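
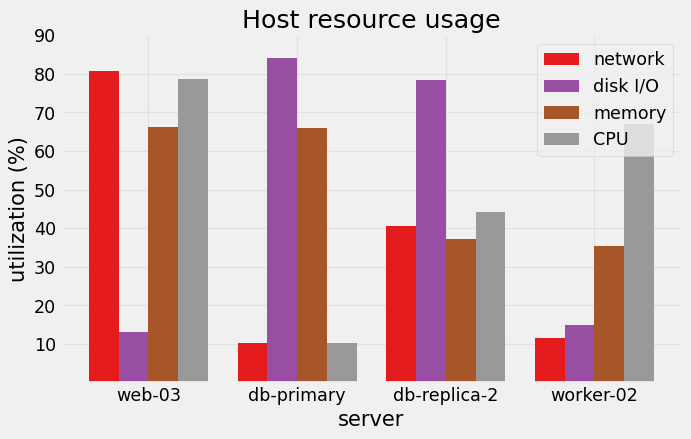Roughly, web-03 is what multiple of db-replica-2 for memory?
web-03 ≈ 70, db-replica-2 ≈ 40; 70/40 ≈ 1.75.

≈ 1.75×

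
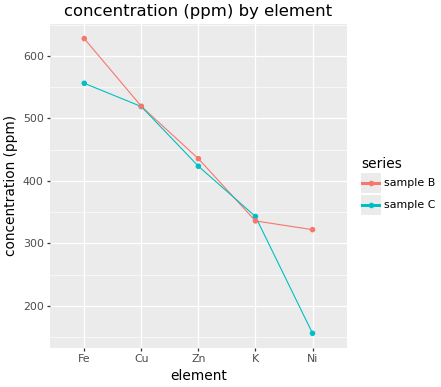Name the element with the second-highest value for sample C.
Top 3 for sample C: Fe ≈ 550, Cu ≈ 500, Zn ≈ 400.

Cu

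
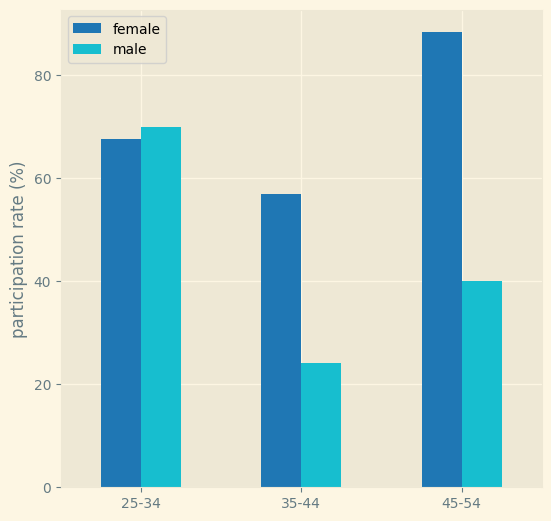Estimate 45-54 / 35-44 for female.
45-54 ≈ 90, 35-44 ≈ 60; 90/60 ≈ 1.5.

≈ 1.5×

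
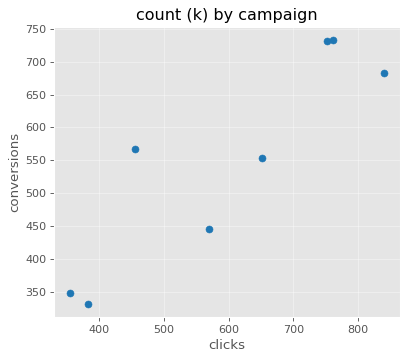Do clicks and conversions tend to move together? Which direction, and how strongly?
Points are positively correlated; strong (|r| ≈ 0.9).

positive, strong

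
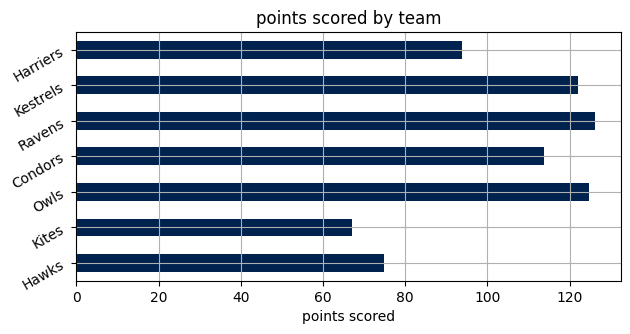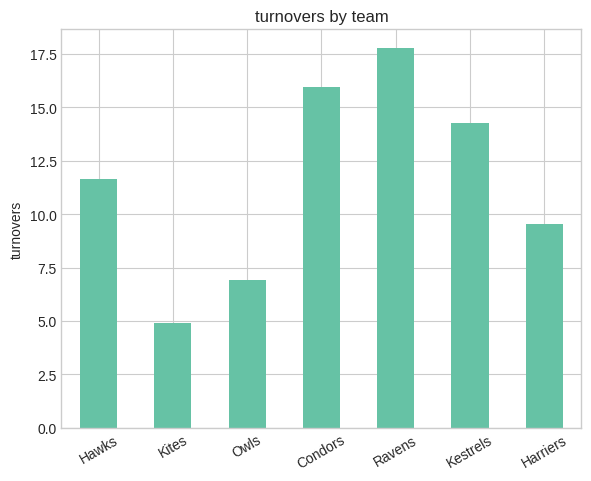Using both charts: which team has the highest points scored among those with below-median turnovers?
Owls

Chart 2 median turnovers ≈ 12; below-median teams: Kites, Owls, Harriers. Among those, Owls has the highest points scored (≈ 120).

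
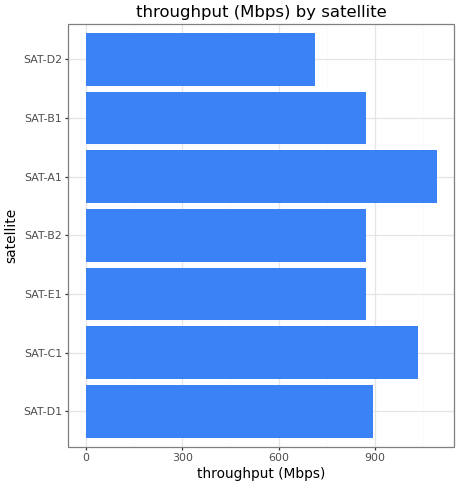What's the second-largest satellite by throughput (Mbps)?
Top 3: SAT-A1 ≈ 1100, SAT-C1 ≈ 1000, SAT-D1 ≈ 900.

SAT-C1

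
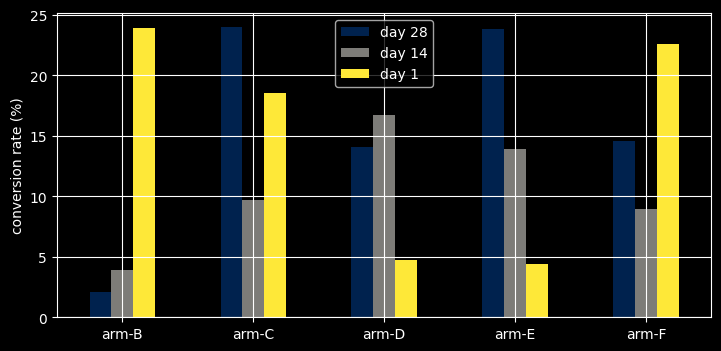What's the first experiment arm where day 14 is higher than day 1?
arm-D

arm-C: day 14 ≈ 10 vs day 1 ≈ 18 (not yet); arm-D: day 14 ≈ 16 vs day 1 ≈ 4 (first crossover).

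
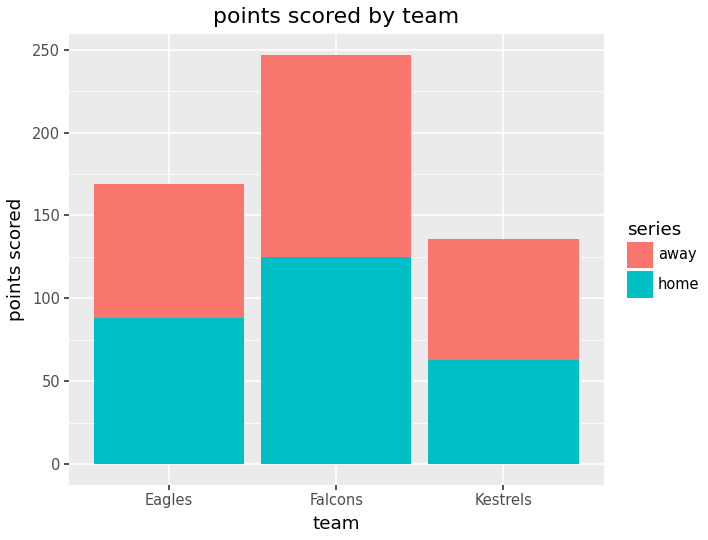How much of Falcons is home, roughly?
≈ 125

home top ≈ 125, bottom ≈ 0; segment ≈ 125.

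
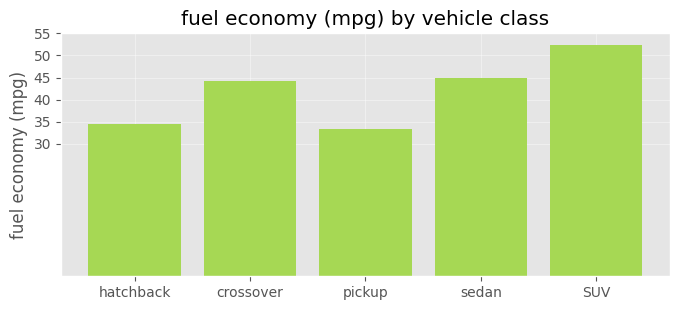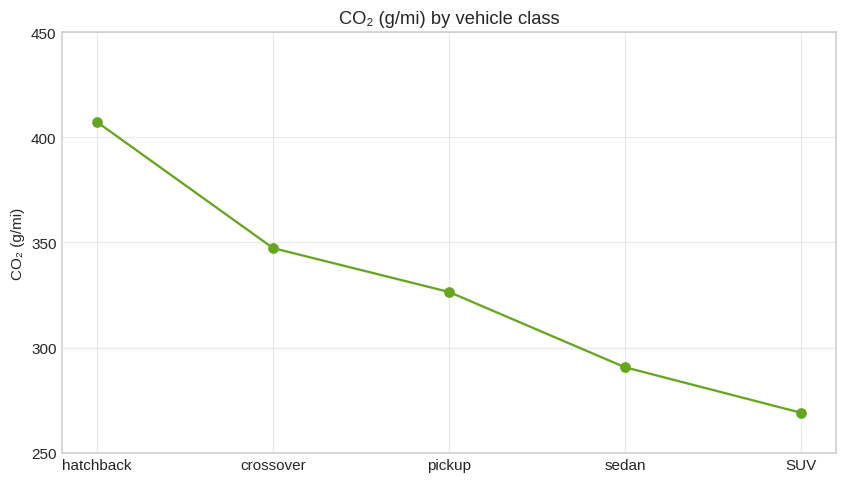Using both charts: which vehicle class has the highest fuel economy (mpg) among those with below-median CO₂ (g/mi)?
SUV

Chart 2 median CO₂ (g/mi) ≈ 350; below-median vehicle classes: sedan, SUV. Among those, SUV has the highest fuel economy (mpg) (≈ 50).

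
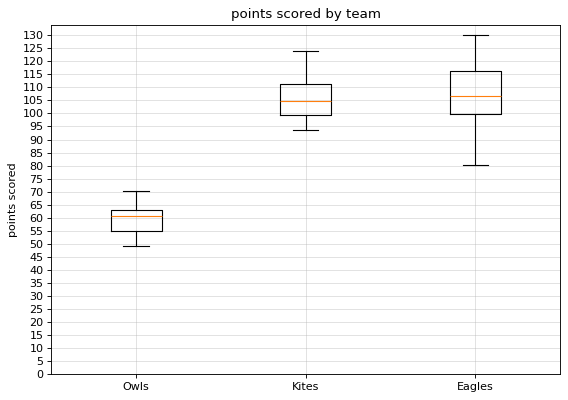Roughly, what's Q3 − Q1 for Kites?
≈ 10

Q3 ≈ 110, Q1 ≈ 100; IQR ≈ 10.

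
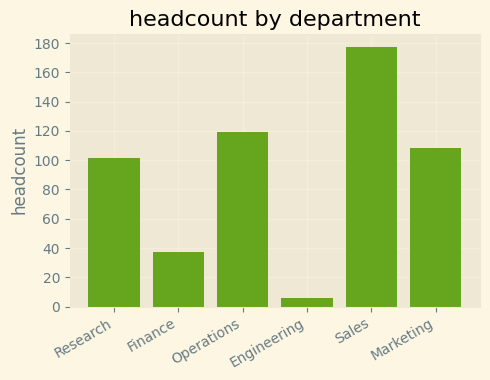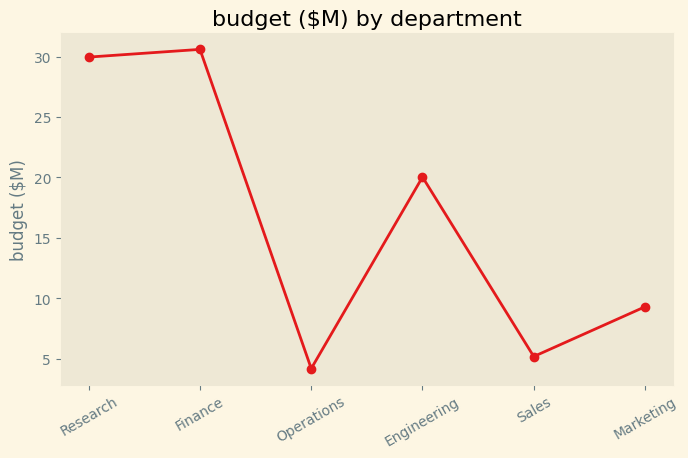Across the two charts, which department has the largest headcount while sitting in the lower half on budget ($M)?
Chart 2 median budget ($M) ≈ 15; below-median departments: Operations, Sales, Marketing. Among those, Sales has the highest headcount (≈ 180).

Sales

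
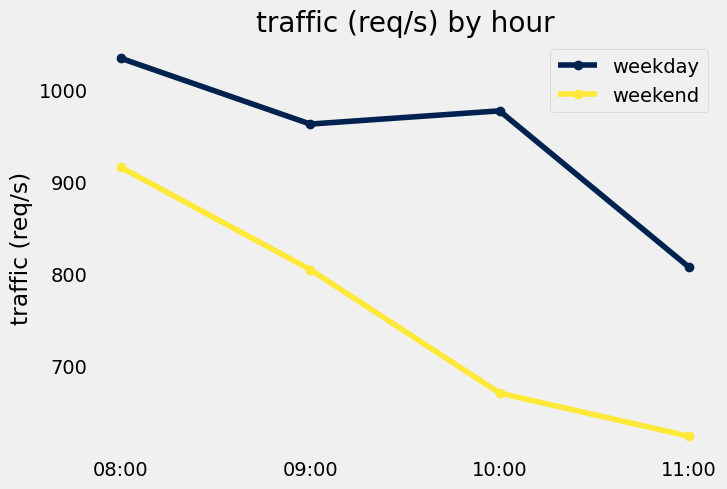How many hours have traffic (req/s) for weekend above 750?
Above 750: 08:00, 09:00.

2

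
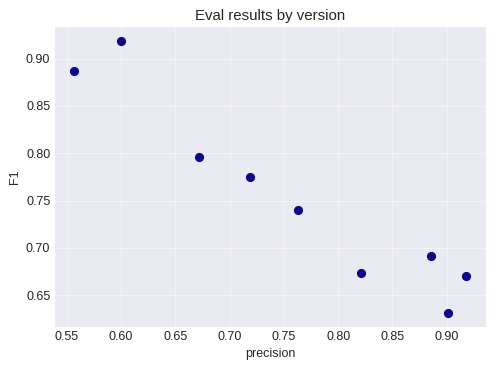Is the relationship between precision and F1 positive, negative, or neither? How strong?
Points are negatively correlated; strong (|r| ≈ 1.0).

negative, strong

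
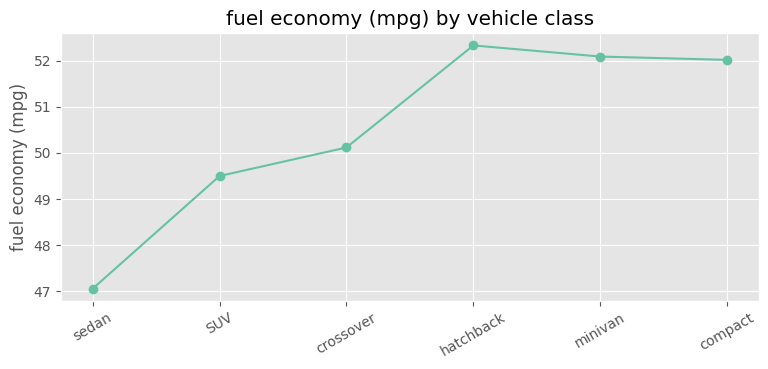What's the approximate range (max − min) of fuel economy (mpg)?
Max hatchback ≈ 52.5, min sedan ≈ 47.0; range ≈ 5.5.

≈ 5.5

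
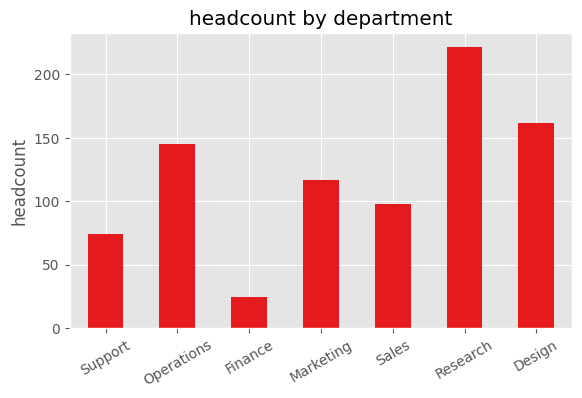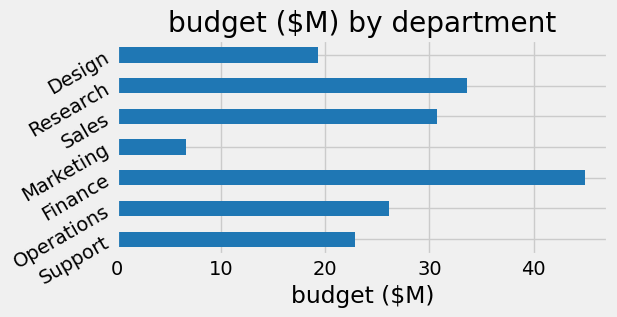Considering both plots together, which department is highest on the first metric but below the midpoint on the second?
Chart 2 median budget ($M) ≈ 25; below-median departments: Support, Marketing, Design. Among those, Design has the highest headcount (≈ 150).

Design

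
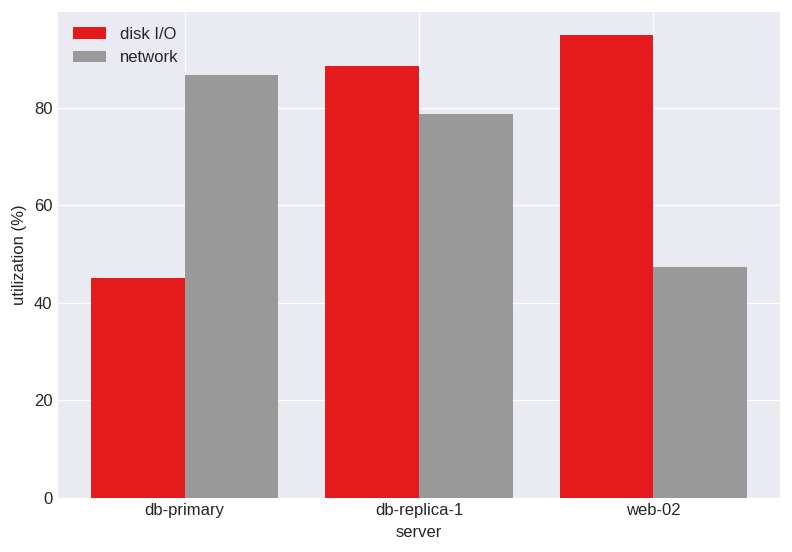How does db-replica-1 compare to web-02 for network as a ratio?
db-replica-1 ≈ 80, web-02 ≈ 50; 80/50 ≈ 1.6.

≈ 1.6×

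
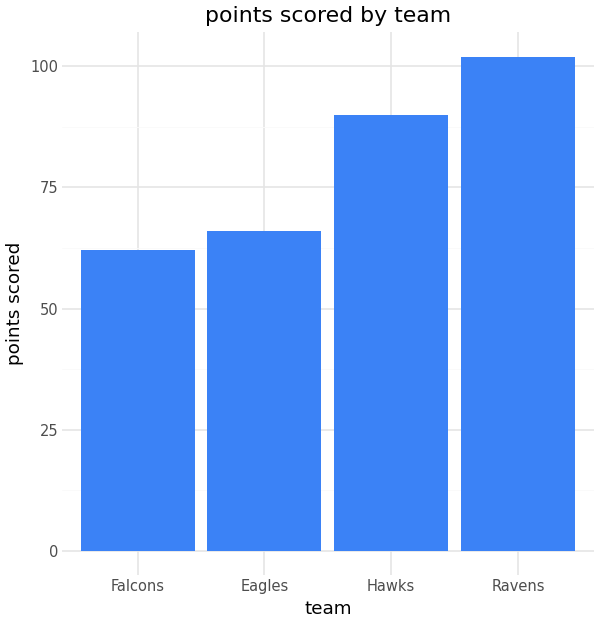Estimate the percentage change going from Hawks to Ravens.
Hawks ≈ 90, Ravens ≈ 100; (100 − 90) / 90 ≈ +11.1%.

≈ +11.1%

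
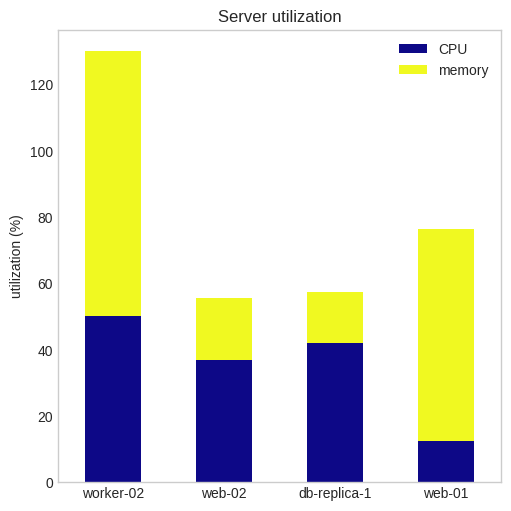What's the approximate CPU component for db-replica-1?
≈ 40

CPU top ≈ 40, bottom ≈ 0; segment ≈ 40.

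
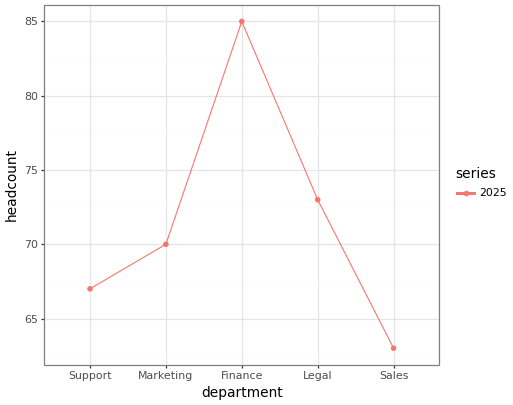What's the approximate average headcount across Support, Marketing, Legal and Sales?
≈ 68

(68 + 70 + 72 + 64) / 4 ≈ 68.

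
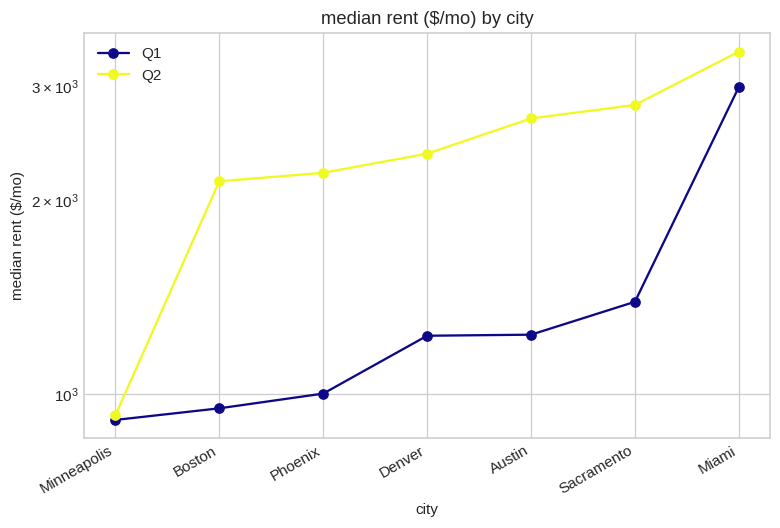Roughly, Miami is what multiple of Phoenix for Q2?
Miami ≈ 3500, Phoenix ≈ 2000; 3500/2000 ≈ 1.75.

≈ 1.75×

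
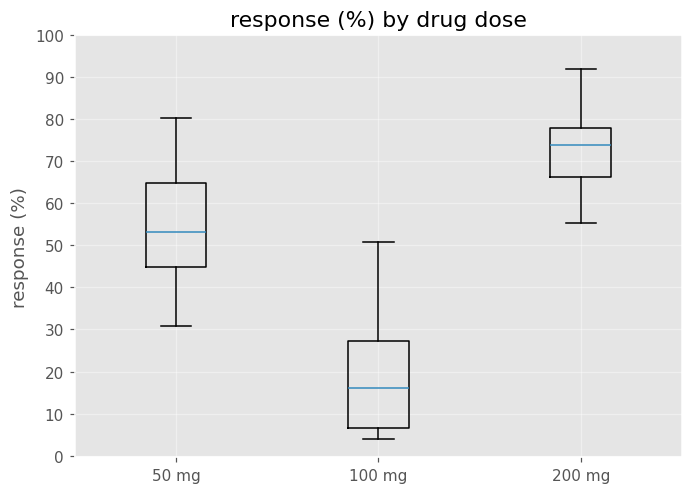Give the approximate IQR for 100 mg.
≈ 20

Q3 ≈ 30, Q1 ≈ 10; IQR ≈ 20.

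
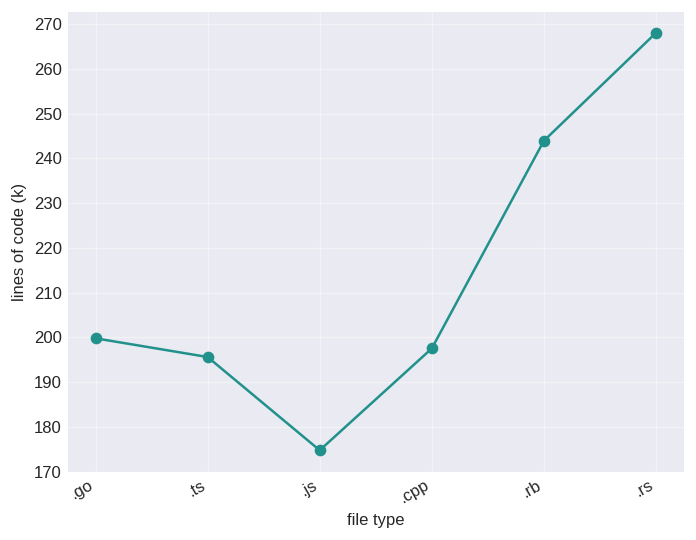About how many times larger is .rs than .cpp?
≈ 1.35×

.rs ≈ 270, .cpp ≈ 200; 270/200 ≈ 1.35.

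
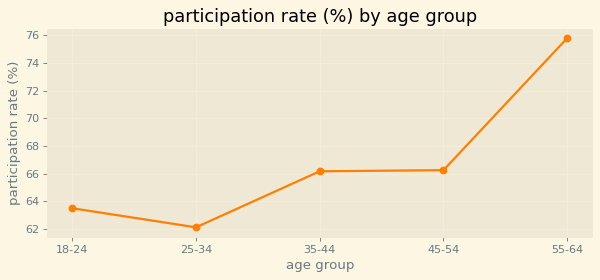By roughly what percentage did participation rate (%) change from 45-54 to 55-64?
≈ +15.2%

45-54 ≈ 66, 55-64 ≈ 76; (76 − 66) / 66 ≈ +15.2%.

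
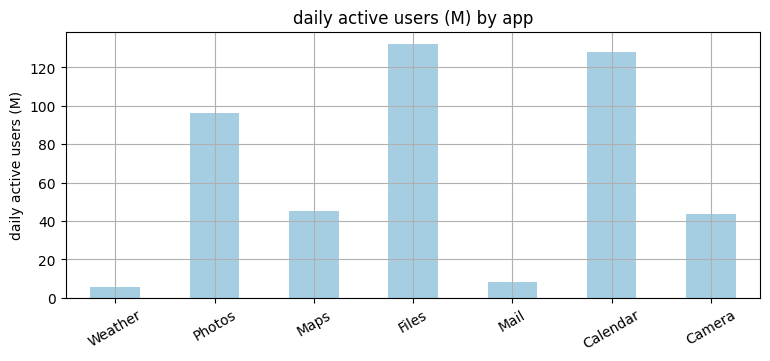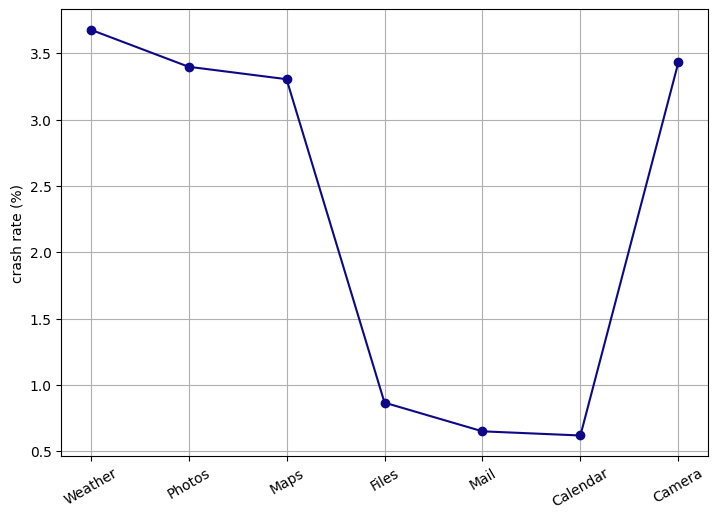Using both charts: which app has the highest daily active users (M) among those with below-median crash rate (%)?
Files

Chart 2 median crash rate (%) ≈ 3.5; below-median apps: Files, Mail, Calendar. Among those, Files has the highest daily active users (M) (≈ 140).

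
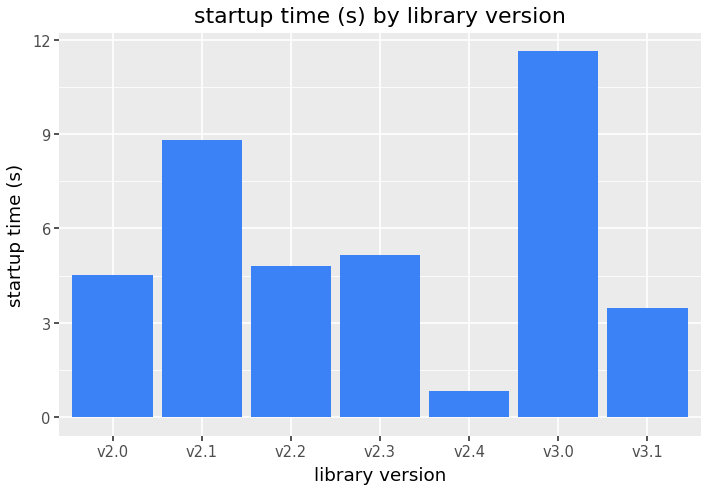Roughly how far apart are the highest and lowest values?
≈ 11

Max v3.0 ≈ 12, min v2.4 ≈ 1; range ≈ 11.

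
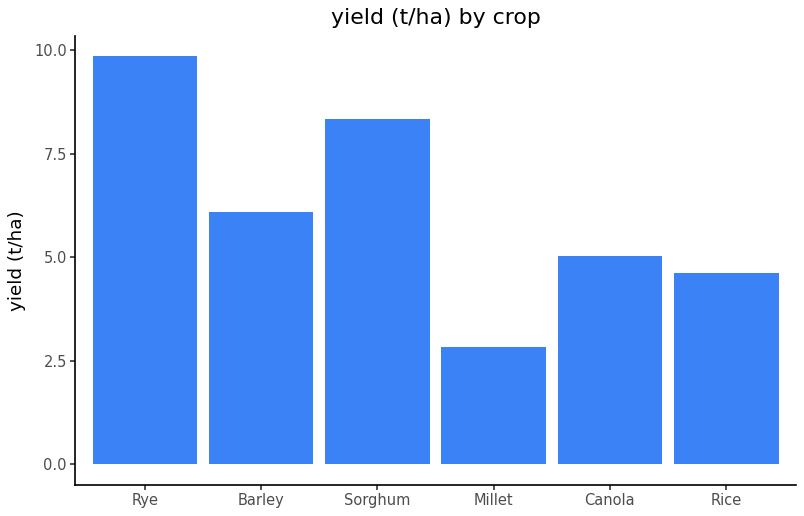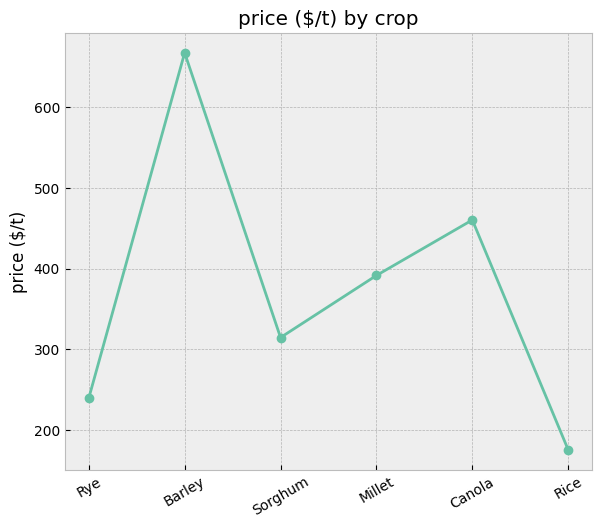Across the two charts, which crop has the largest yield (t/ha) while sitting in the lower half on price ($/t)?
Chart 2 median price ($/t) ≈ 400; below-median crops: Rye, Sorghum, Rice. Among those, Rye has the highest yield (t/ha) (≈ 10).

Rye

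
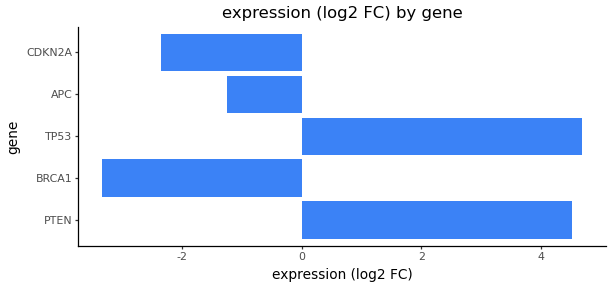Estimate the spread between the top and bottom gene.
≈ 8

Max TP53 ≈ 5, min BRCA1 ≈ -3; range ≈ 8.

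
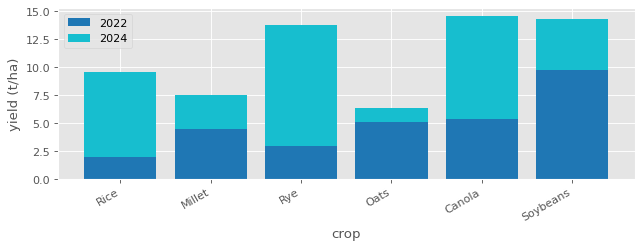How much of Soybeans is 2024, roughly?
2024 top ≈ 14, bottom ≈ 10; segment ≈ 4.

≈ 4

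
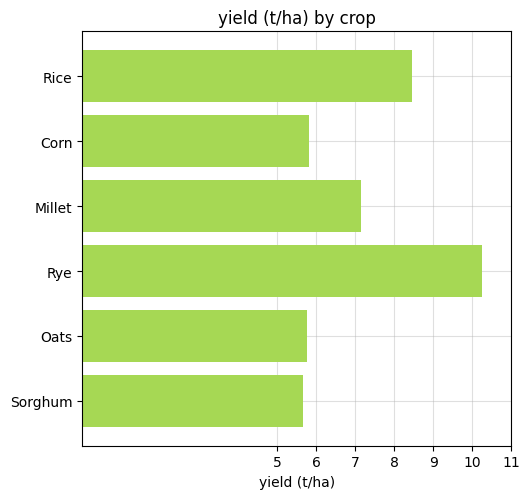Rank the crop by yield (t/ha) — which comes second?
Top 3: Rye ≈ 10, Rice ≈ 8, Millet ≈ 7.

Rice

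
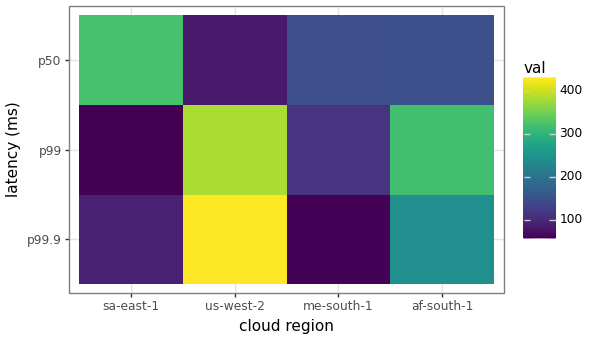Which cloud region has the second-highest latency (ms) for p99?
Top 3 for p99: us-west-2 ≈ 400, af-south-1 ≈ 300, me-south-1 ≈ 100.

af-south-1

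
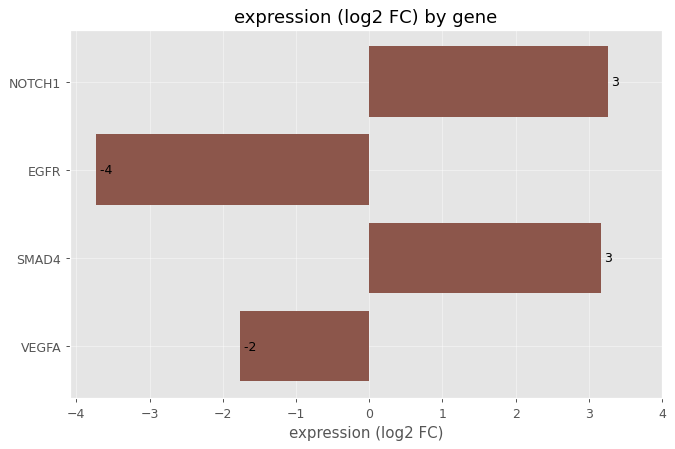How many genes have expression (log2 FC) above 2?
2

Above 2: NOTCH1, SMAD4.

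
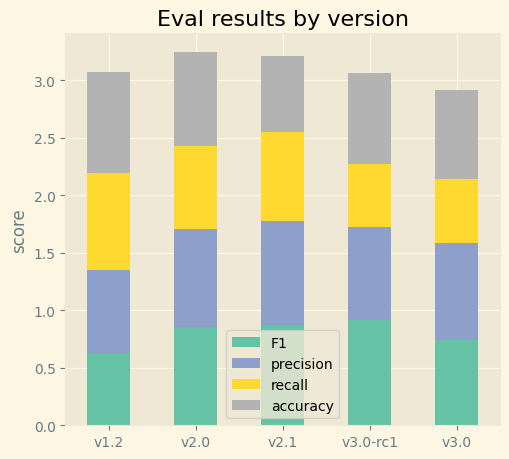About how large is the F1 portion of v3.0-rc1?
≈ 1.0

F1 top ≈ 1.0, bottom ≈ 0.0; segment ≈ 1.0.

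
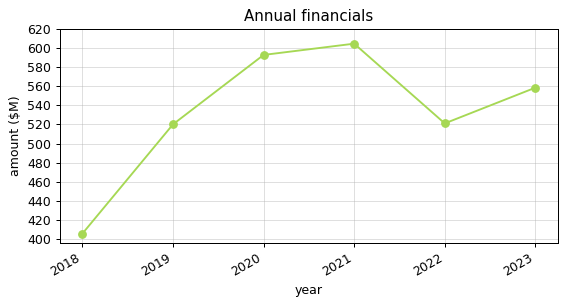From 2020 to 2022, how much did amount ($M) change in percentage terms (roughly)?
2020 ≈ 600, 2022 ≈ 520; (520 − 600) / 600 ≈ -13.3%.

≈ -13.3%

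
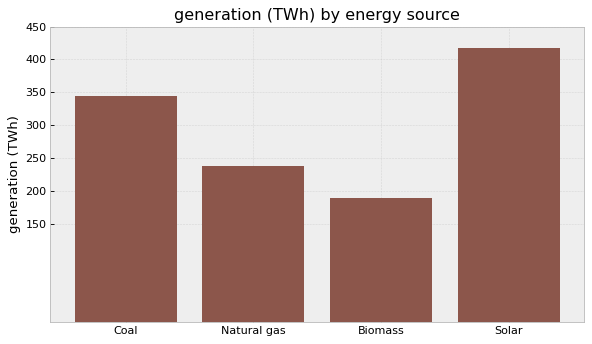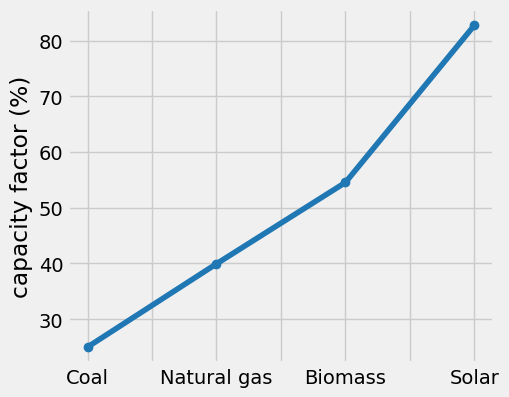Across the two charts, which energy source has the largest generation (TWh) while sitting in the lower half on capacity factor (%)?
Coal

Chart 2 median capacity factor (%) ≈ 50; below-median energy sources: Coal, Natural gas. Among those, Coal has the highest generation (TWh) (≈ 350).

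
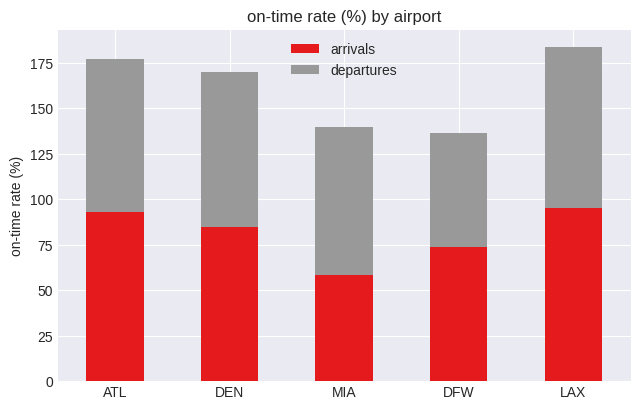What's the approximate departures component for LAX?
departures top ≈ 180, bottom ≈ 100; segment ≈ 80.

≈ 80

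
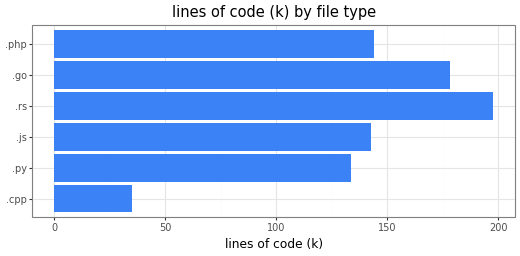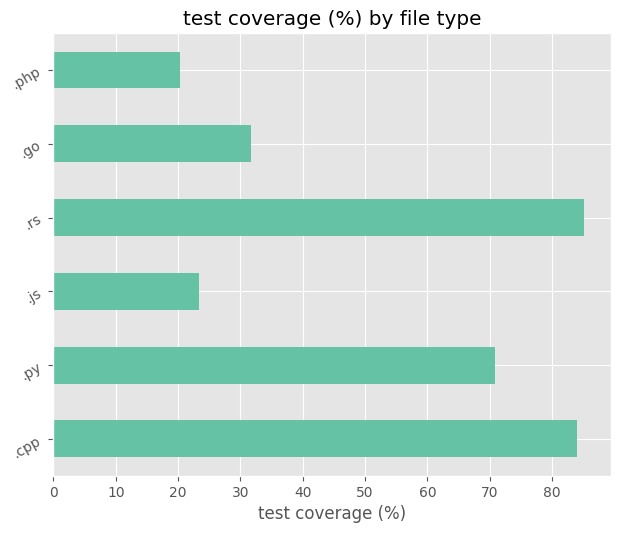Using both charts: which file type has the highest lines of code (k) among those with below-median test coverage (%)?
.go

Chart 2 median test coverage (%) ≈ 50; below-median file types: .js, .go, .php. Among those, .go has the highest lines of code (k) (≈ 180).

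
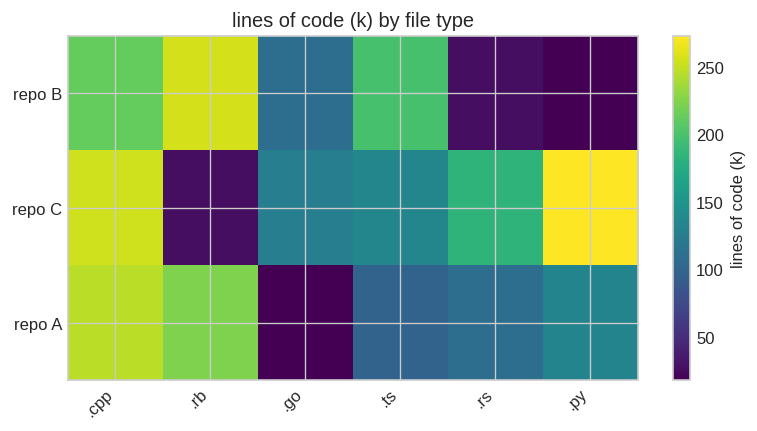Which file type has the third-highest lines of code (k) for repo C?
Top 4 for repo C: .py ≈ 275, .cpp ≈ 250, .rs ≈ 175, .ts ≈ 125.

.rs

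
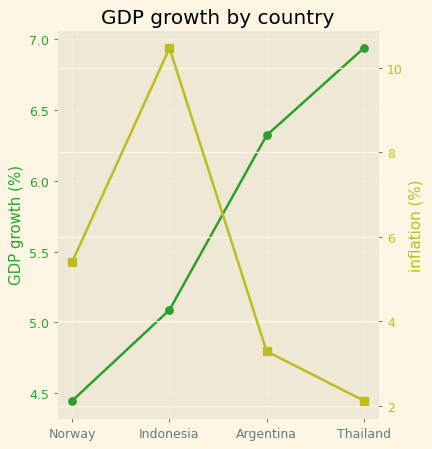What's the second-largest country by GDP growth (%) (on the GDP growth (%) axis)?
Argentina

Top 3 (on the GDP growth (%) axis): Thailand ≈ 7.0, Argentina ≈ 6.5, Indonesia ≈ 5.0.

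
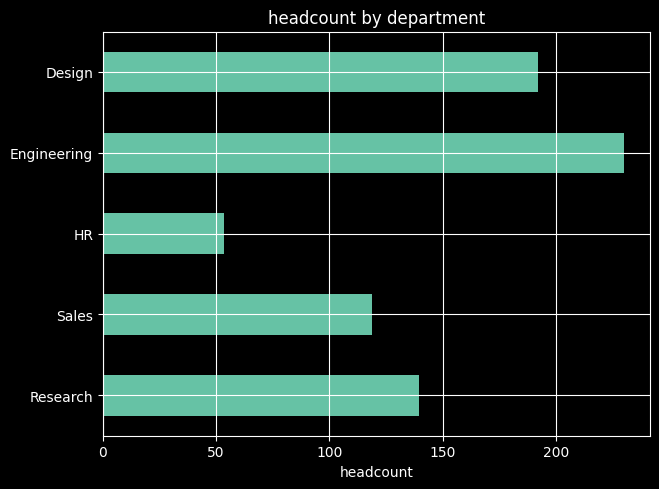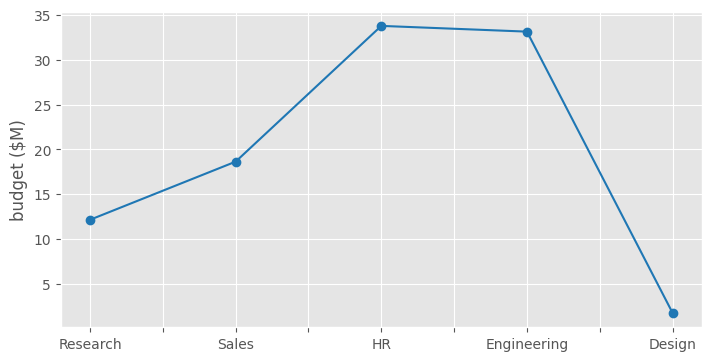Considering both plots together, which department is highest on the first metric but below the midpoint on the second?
Design

Chart 2 median budget ($M) ≈ 20; below-median departments: Research, Design. Among those, Design has the highest headcount (≈ 200).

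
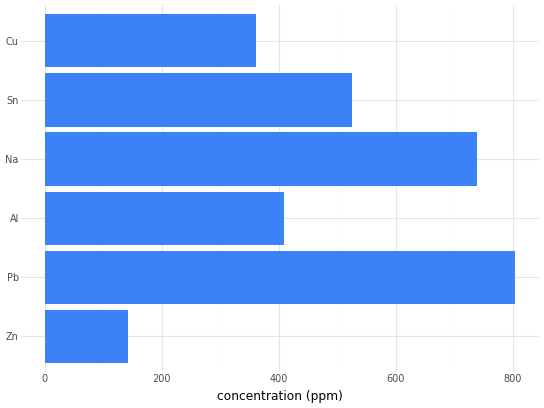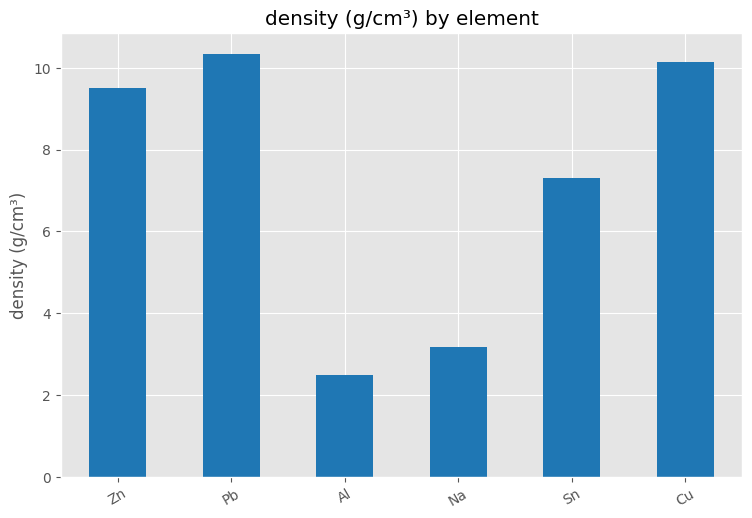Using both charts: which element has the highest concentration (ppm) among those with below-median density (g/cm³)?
Chart 2 median density (g/cm³) ≈ 8; below-median elements: Al, Na, Sn. Among those, Na has the highest concentration (ppm) (≈ 700).

Na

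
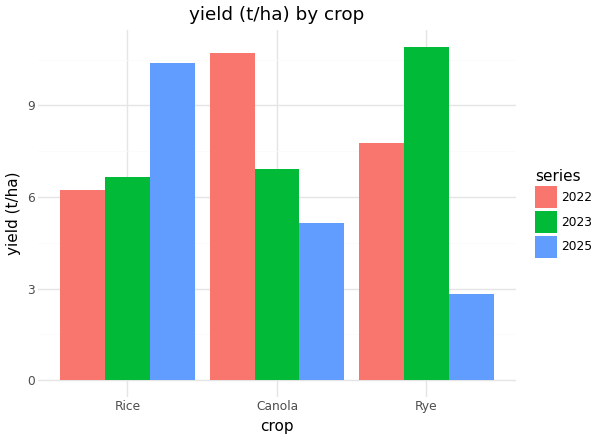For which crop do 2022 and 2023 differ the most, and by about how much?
Canola, ≈ 4 t/ha

Canola: 2022 ≈ 11, 2023 ≈ 7 → gap ≈ 4. Next-largest (Rye) is only ≈ 3.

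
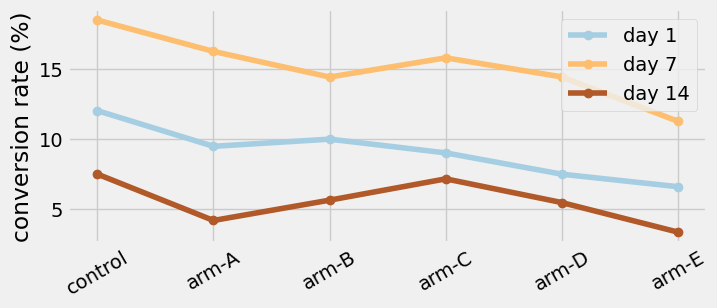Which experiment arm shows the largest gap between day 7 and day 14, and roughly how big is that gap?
arm-A, ≈ 12 %

arm-A: day 7 ≈ 16, day 14 ≈ 4 → gap ≈ 12. Next-largest (control) is only ≈ 10.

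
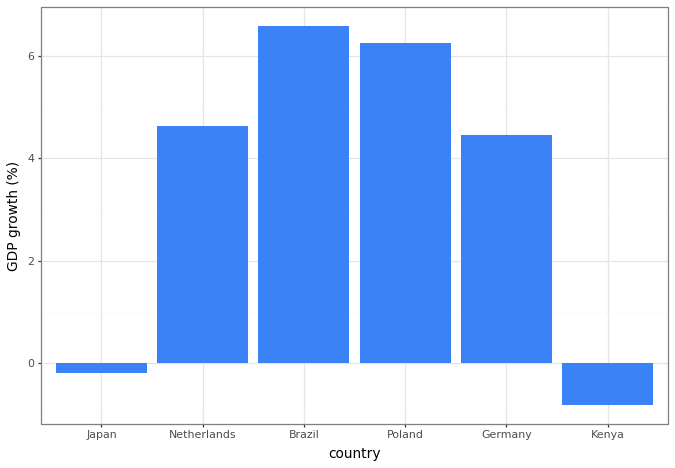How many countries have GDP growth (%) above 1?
4

Above 1: Netherlands, Brazil, Poland, Germany.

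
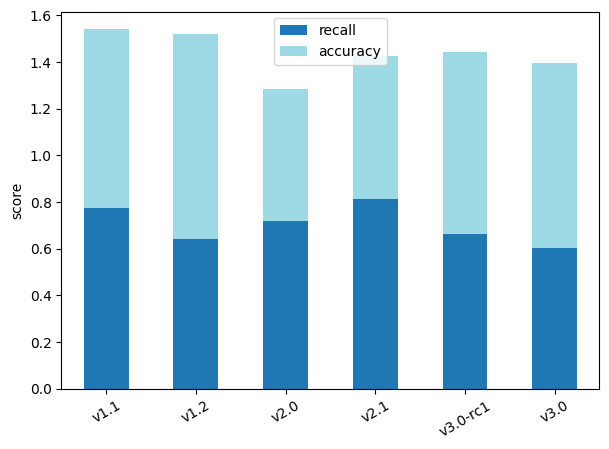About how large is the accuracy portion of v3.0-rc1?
accuracy top ≈ 1.4, bottom ≈ 0.6; segment ≈ 0.8.

≈ 0.8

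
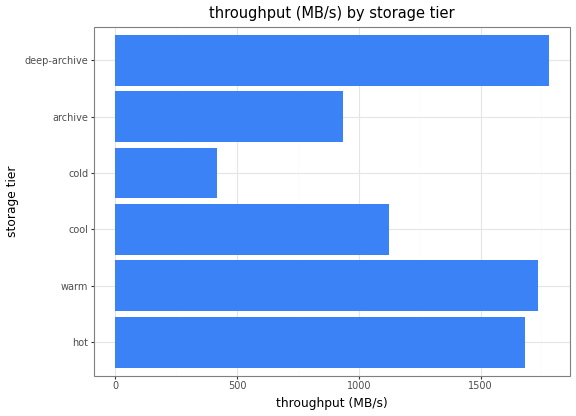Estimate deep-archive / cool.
deep-archive ≈ 1800, cool ≈ 1200; 1800/1200 ≈ 1.5.

≈ 1.5×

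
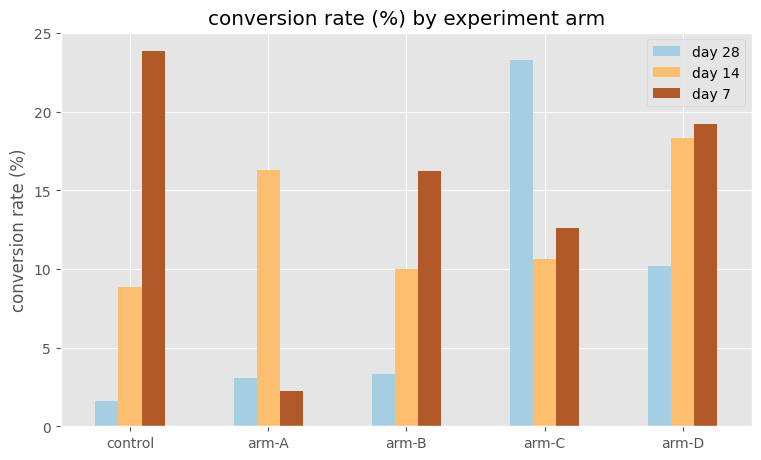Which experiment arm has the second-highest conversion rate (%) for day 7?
arm-D

Top 3 for day 7: control ≈ 24, arm-D ≈ 20, arm-B ≈ 16.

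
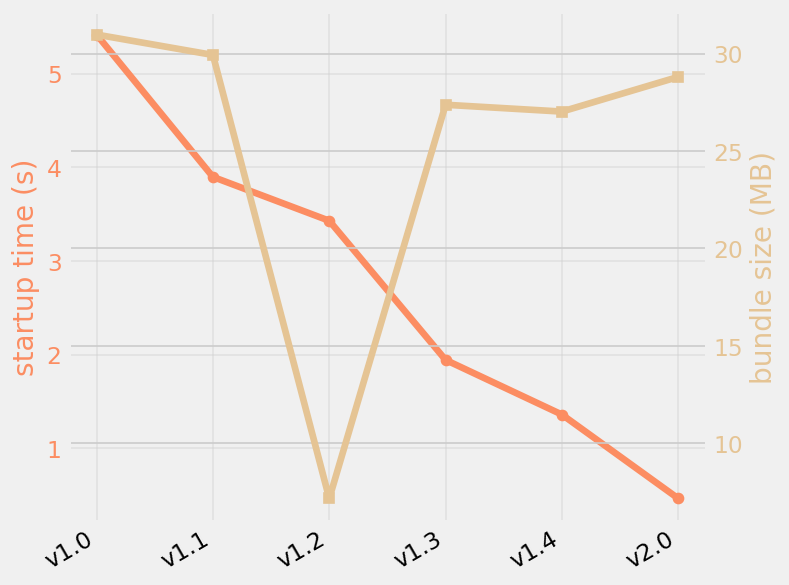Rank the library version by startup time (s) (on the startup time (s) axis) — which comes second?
v1.1

Top 3 (on the startup time (s) axis): v1.0 ≈ 5.5, v1.1 ≈ 4.0, v1.2 ≈ 3.5.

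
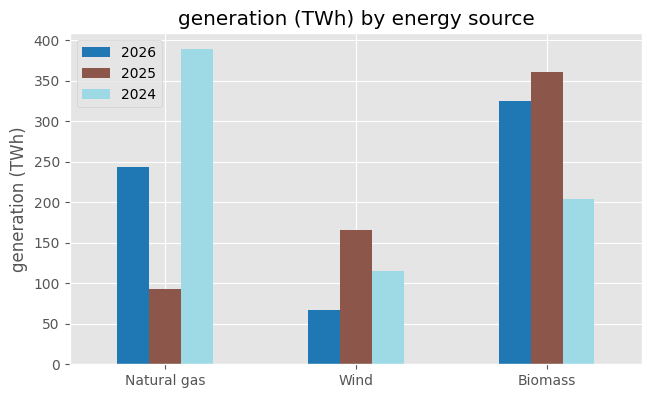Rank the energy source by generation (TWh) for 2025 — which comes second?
Wind

Top 3 for 2025: Biomass ≈ 350, Wind ≈ 150, Natural gas ≈ 100.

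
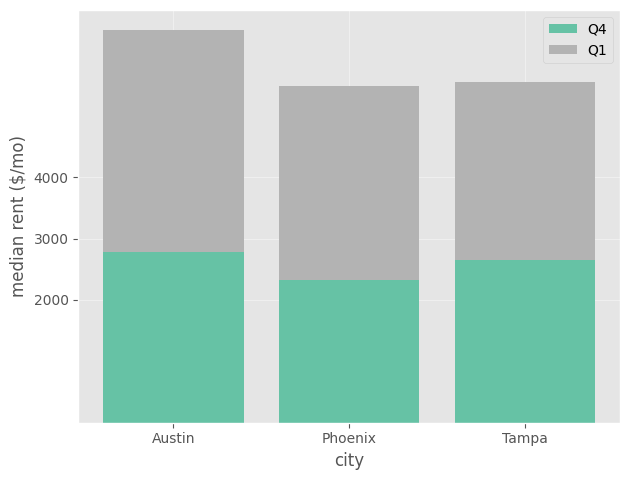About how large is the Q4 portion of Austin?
Q4 top ≈ 3000, bottom ≈ 0; segment ≈ 3000.

≈ 3000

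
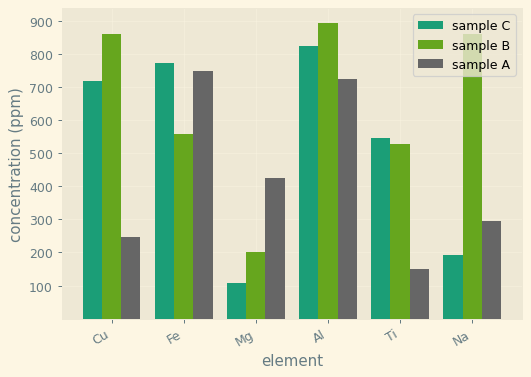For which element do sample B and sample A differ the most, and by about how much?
Cu: sample B ≈ 900, sample A ≈ 200 → gap ≈ 700. Next-largest (Na) is only ≈ 600.

Cu, ≈ 700 ppm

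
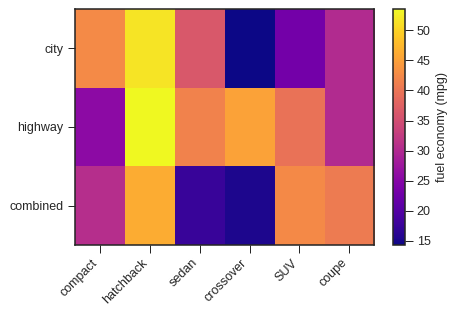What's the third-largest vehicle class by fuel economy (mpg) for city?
sedan

Top 4 for city: hatchback ≈ 50, compact ≈ 45, sedan ≈ 35, coupe ≈ 30.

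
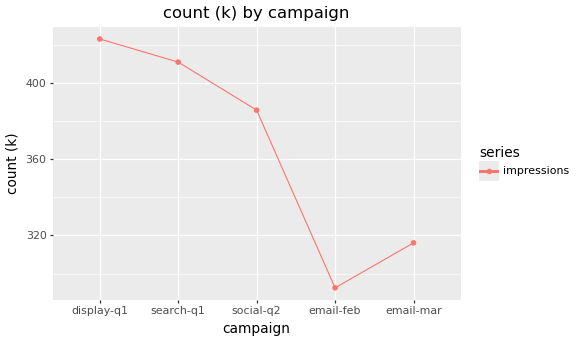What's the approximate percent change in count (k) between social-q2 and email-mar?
social-q2 ≈ 380, email-mar ≈ 320; (320 − 380) / 380 ≈ -15.8%.

≈ -15.8%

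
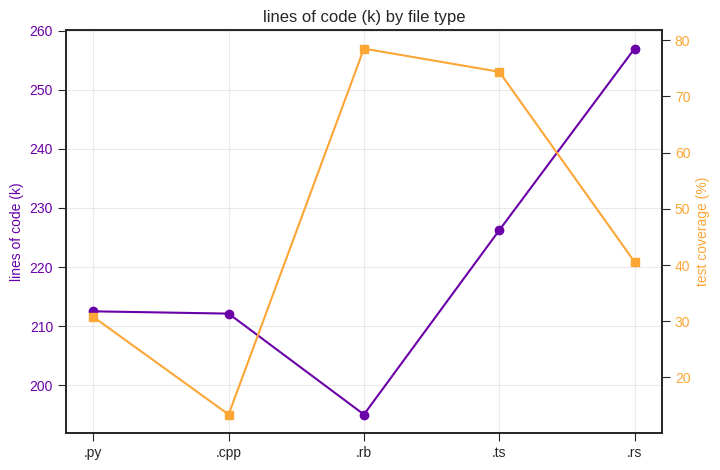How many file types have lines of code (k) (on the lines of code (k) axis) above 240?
Above 240: .rs.

1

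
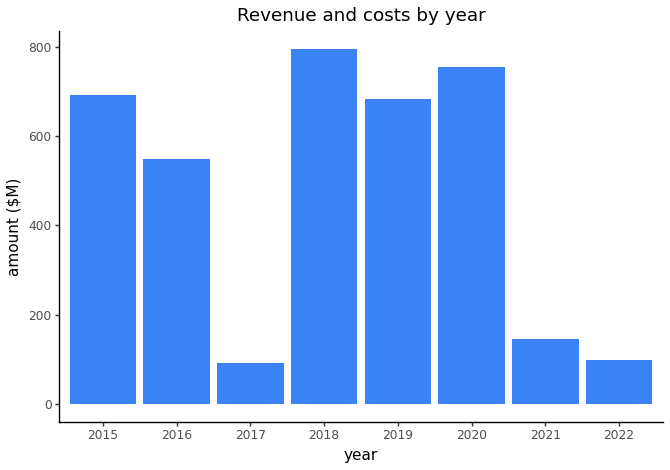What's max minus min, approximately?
Max 2018 ≈ 800, min 2017 ≈ 100; range ≈ 700.

≈ 700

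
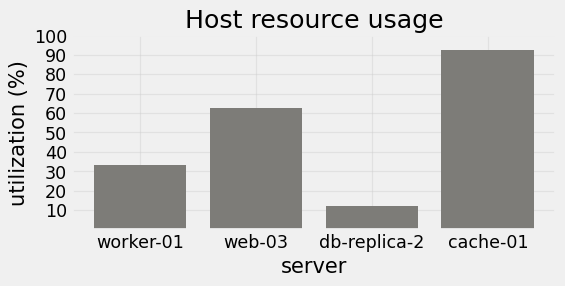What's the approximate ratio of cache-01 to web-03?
≈ 1.5×

cache-01 ≈ 90, web-03 ≈ 60; 90/60 ≈ 1.5.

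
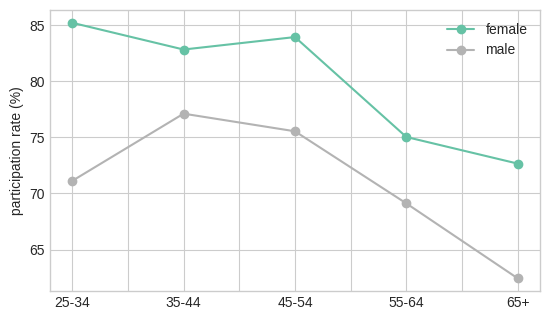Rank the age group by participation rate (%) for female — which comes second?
45-54

Top 3 for female: 25-34 ≈ 86, 45-54 ≈ 84, 35-44 ≈ 82.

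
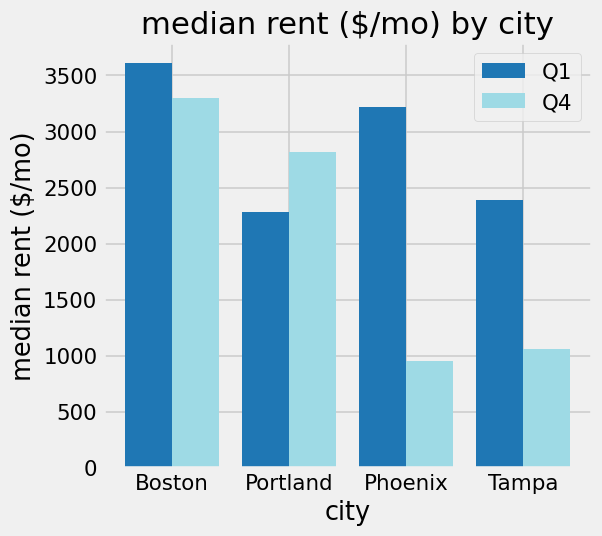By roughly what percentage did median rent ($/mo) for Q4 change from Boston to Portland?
≈ -14.3%

Boston ≈ 3500, Portland ≈ 3000; (3000 − 3500) / 3500 ≈ -14.3%.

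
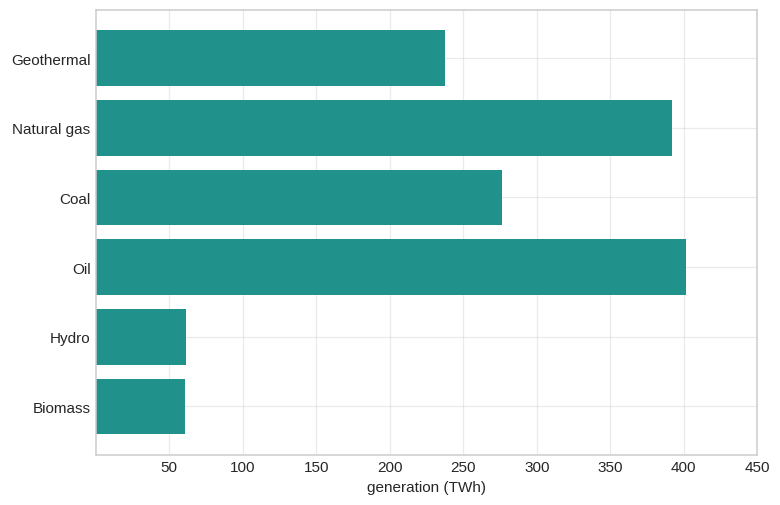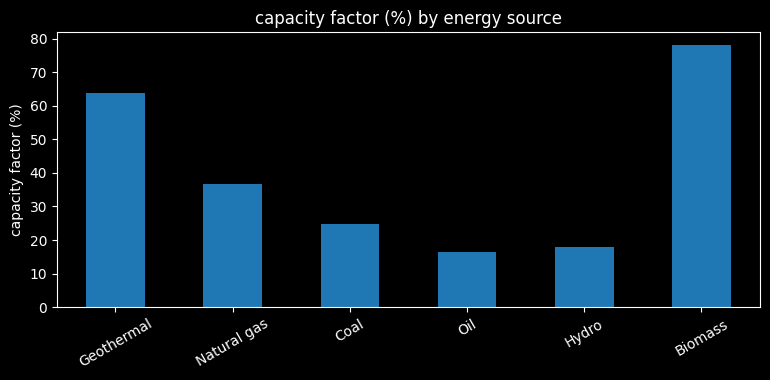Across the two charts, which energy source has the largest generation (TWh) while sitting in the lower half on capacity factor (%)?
Oil

Chart 2 median capacity factor (%) ≈ 30; below-median energy sources: Coal, Oil, Hydro. Among those, Oil has the highest generation (TWh) (≈ 400).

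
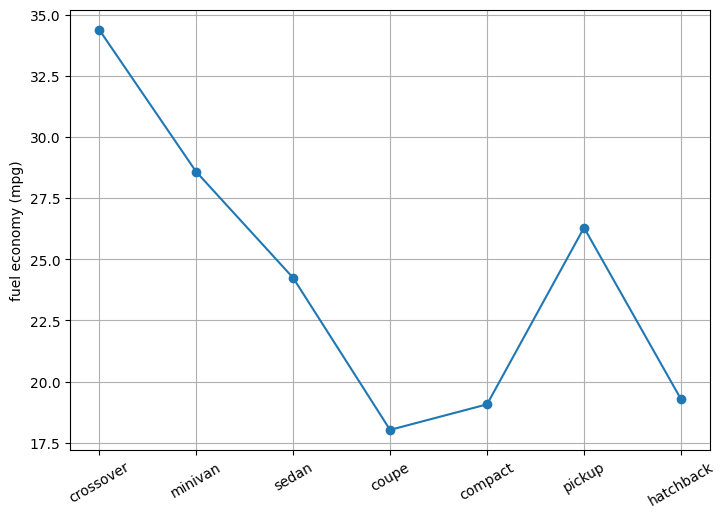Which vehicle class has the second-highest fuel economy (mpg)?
minivan

Top 3: crossover ≈ 34, minivan ≈ 28, pickup ≈ 26.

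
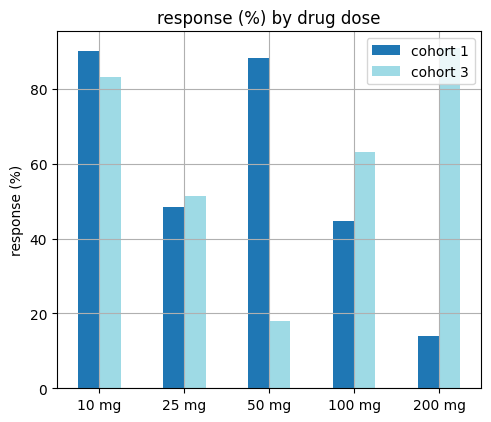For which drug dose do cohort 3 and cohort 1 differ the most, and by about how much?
200 mg: cohort 3 ≈ 90, cohort 1 ≈ 10 → gap ≈ 80. Next-largest (50 mg) is only ≈ 70.

200 mg, ≈ 80 %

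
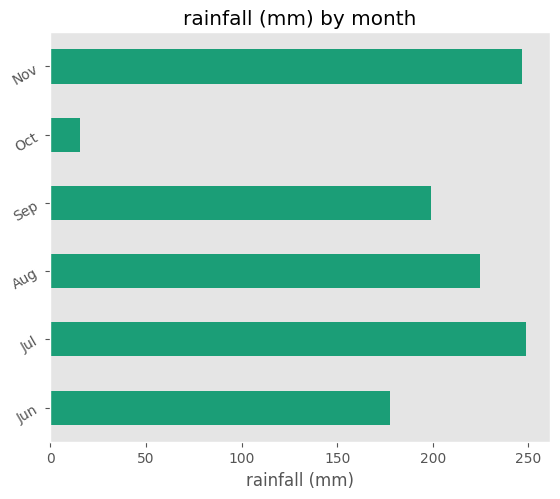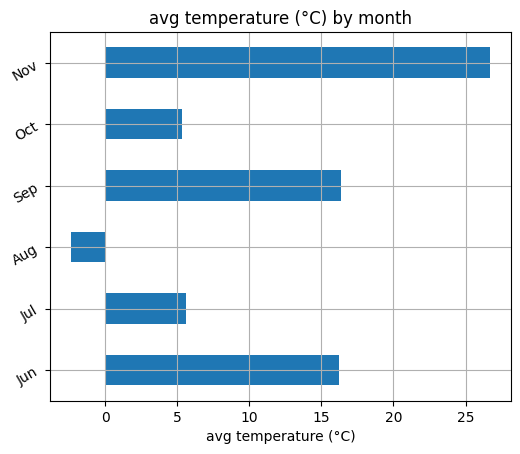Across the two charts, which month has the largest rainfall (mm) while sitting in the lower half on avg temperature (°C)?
Jul

Chart 2 median avg temperature (°C) ≈ 10; below-median months: Jul, Aug, Oct. Among those, Jul has the highest rainfall (mm) (≈ 250).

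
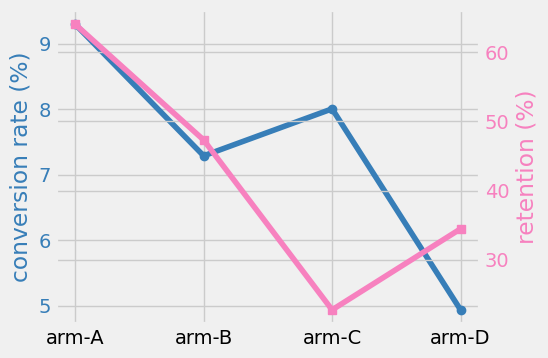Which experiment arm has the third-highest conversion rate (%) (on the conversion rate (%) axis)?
arm-B

Top 4 (on the conversion rate (%) axis): arm-A ≈ 9.5, arm-C ≈ 8.0, arm-B ≈ 7.5, arm-D ≈ 5.0.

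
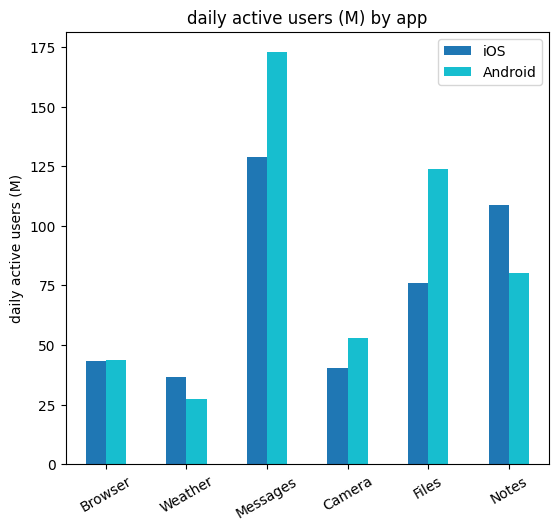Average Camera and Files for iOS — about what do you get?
≈ 60

(40 + 80) / 2 ≈ 60.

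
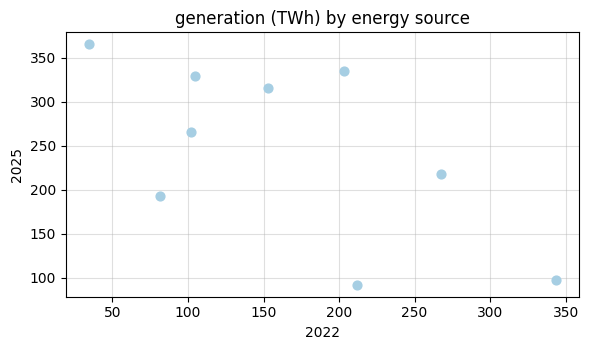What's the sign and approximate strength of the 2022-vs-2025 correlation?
negative, moderate

Points are negatively correlated; moderate (|r| ≈ 0.6).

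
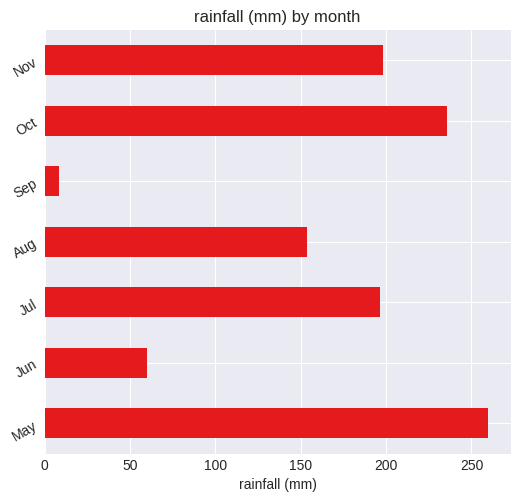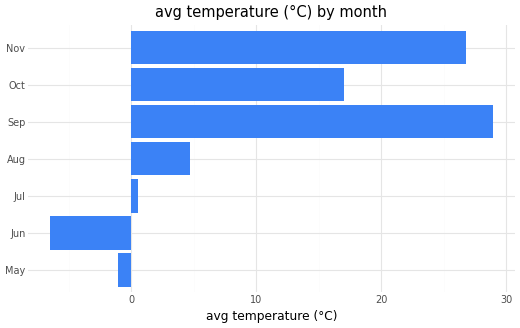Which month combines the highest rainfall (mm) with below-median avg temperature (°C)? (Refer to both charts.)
Chart 2 median avg temperature (°C) ≈ 5; below-median months: May, Jun, Jul. Among those, May has the highest rainfall (mm) (≈ 250).

May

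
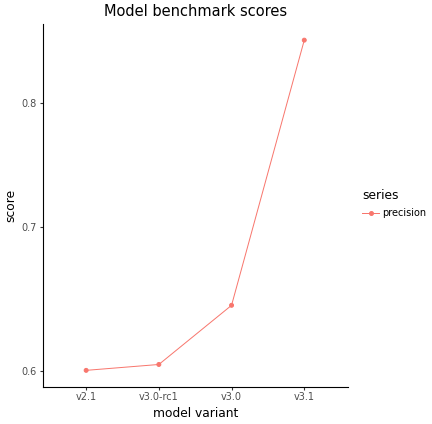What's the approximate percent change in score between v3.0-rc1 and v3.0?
≈ +8.3%

v3.0-rc1 ≈ 0.60, v3.0 ≈ 0.65; (0.65 − 0.60) / 0.60 ≈ +8.3%.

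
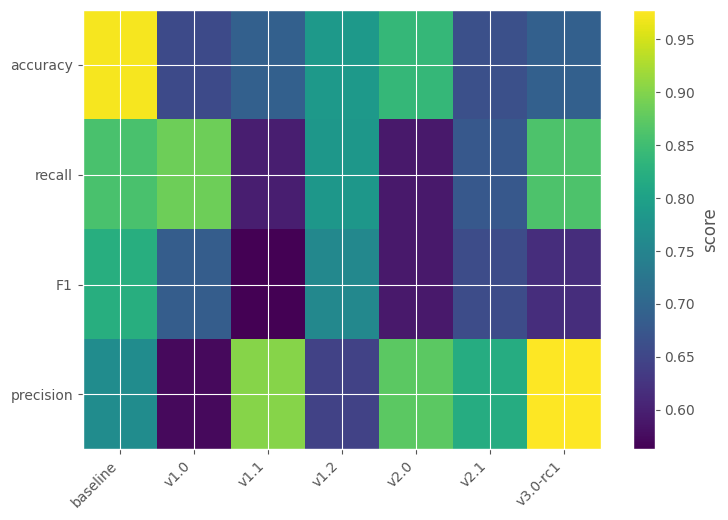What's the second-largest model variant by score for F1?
Top 3 for F1: baseline ≈ 0.80, v1.2 ≈ 0.75, v1.0 ≈ 0.70.

v1.2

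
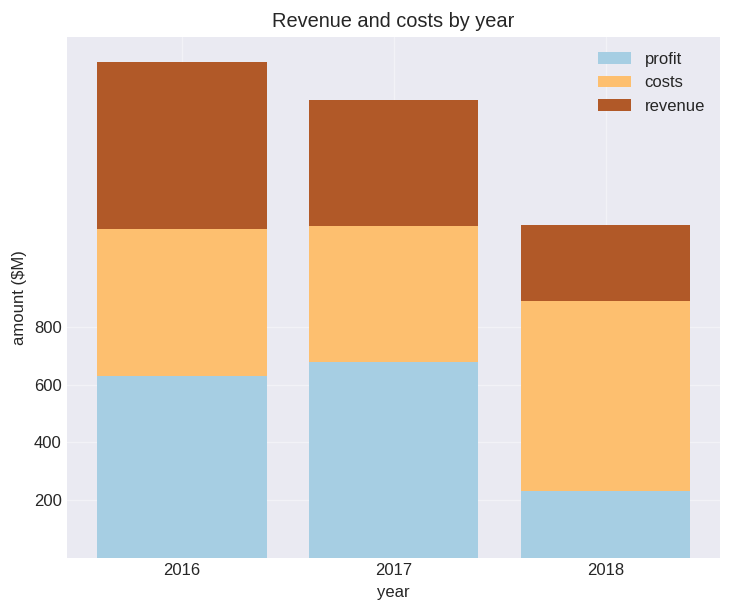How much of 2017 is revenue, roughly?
≈ 400

revenue top ≈ 1600, bottom ≈ 1200; segment ≈ 400.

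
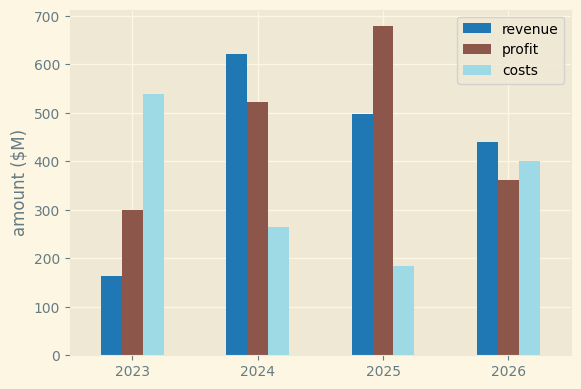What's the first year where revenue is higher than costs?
2023: revenue ≈ 200 vs costs ≈ 500 (not yet); 2024: revenue ≈ 600 vs costs ≈ 300 (first crossover).

2024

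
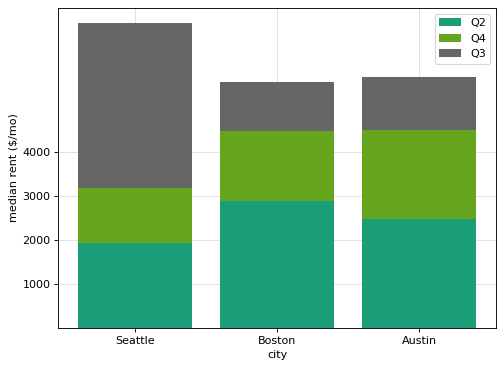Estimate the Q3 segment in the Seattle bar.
Q3 top ≈ 7000, bottom ≈ 3000; segment ≈ 4000.

≈ 4000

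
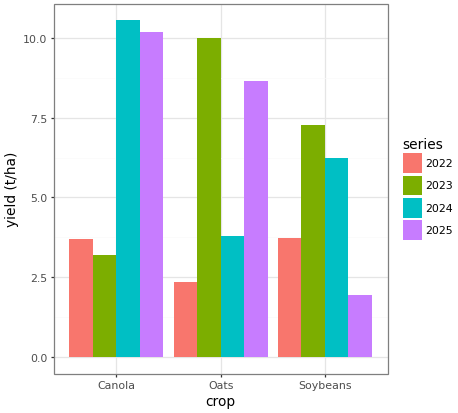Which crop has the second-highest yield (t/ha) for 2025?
Top 3 for 2025: Canola ≈ 10, Oats ≈ 9, Soybeans ≈ 2.

Oats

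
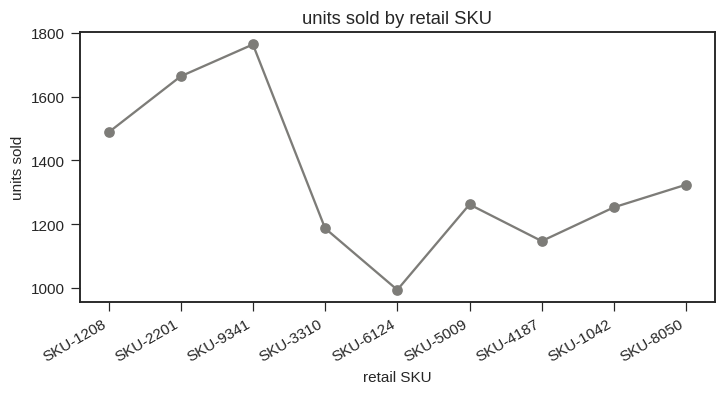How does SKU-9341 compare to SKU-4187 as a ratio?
≈ 1.64×

SKU-9341 ≈ 1800, SKU-4187 ≈ 1100; 1800/1100 ≈ 1.64.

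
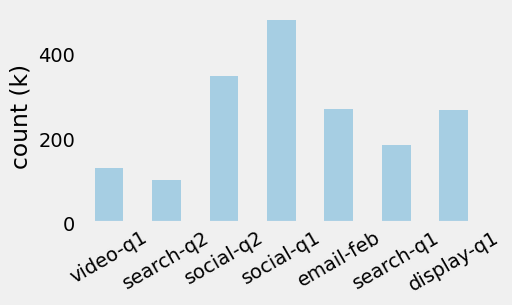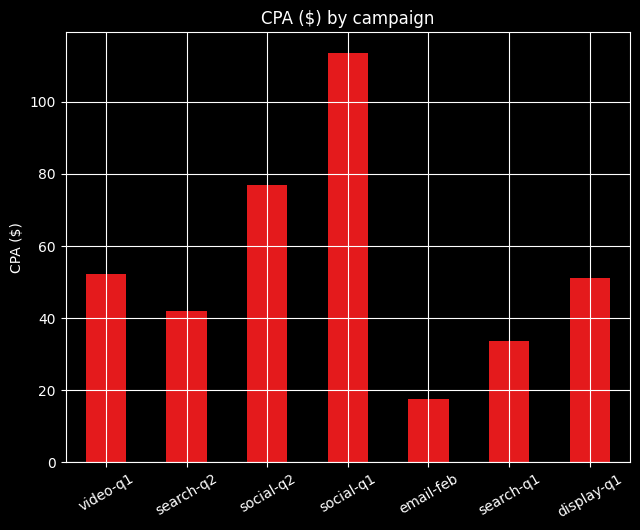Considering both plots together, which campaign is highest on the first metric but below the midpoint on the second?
email-feb

Chart 2 median CPA ($) ≈ 60; below-median campaigns: search-q2, email-feb, search-q1. Among those, email-feb has the highest count (k) (≈ 250).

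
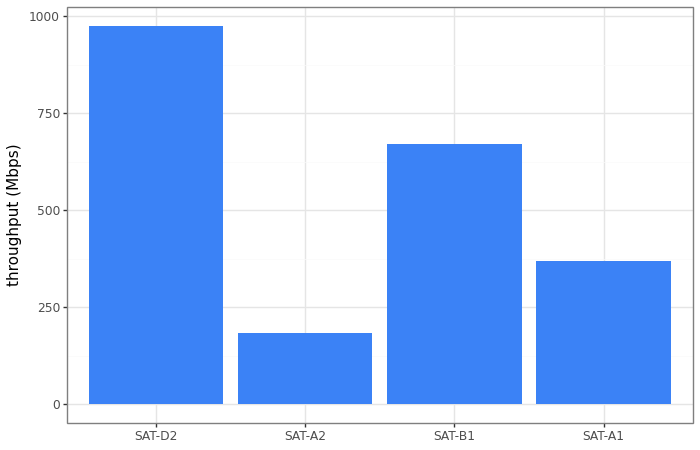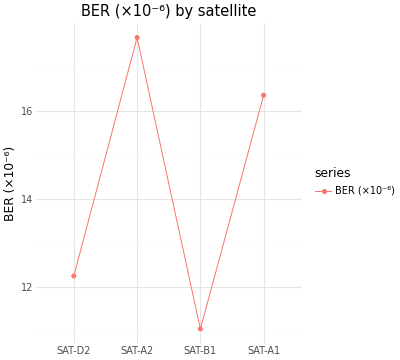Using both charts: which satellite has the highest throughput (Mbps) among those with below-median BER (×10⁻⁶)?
Chart 2 median BER (×10⁻⁶) ≈ 14; below-median satellites: SAT-D2, SAT-B1. Among those, SAT-D2 has the highest throughput (Mbps) (≈ 1000).

SAT-D2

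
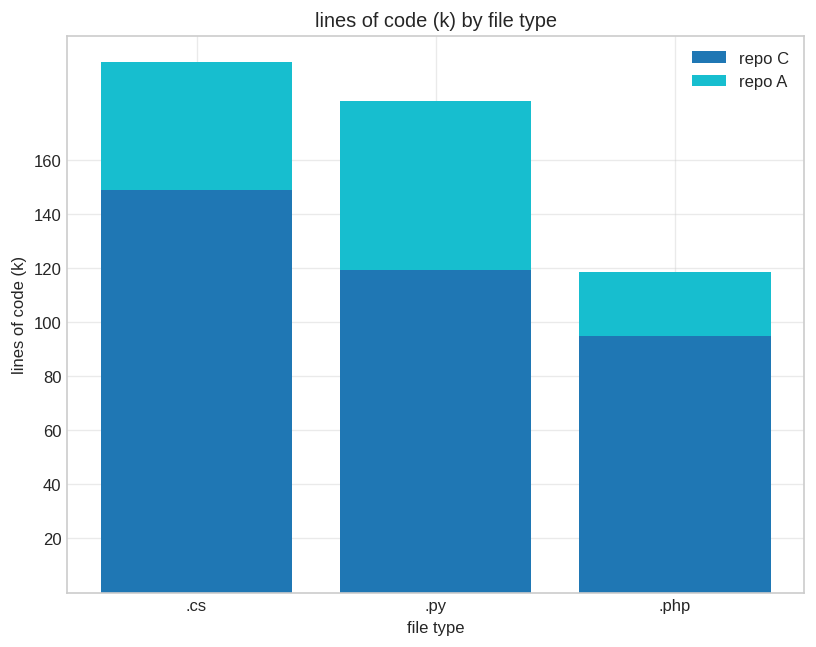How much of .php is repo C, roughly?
repo C top ≈ 100, bottom ≈ 0; segment ≈ 100.

≈ 100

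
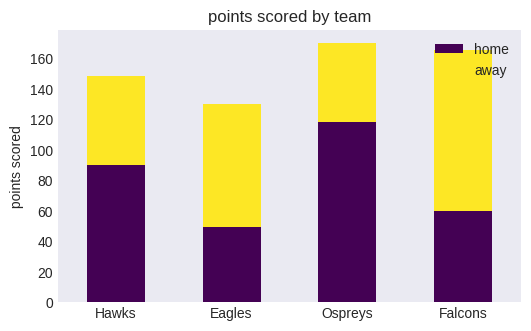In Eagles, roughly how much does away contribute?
away top ≈ 120, bottom ≈ 40; segment ≈ 80.

≈ 80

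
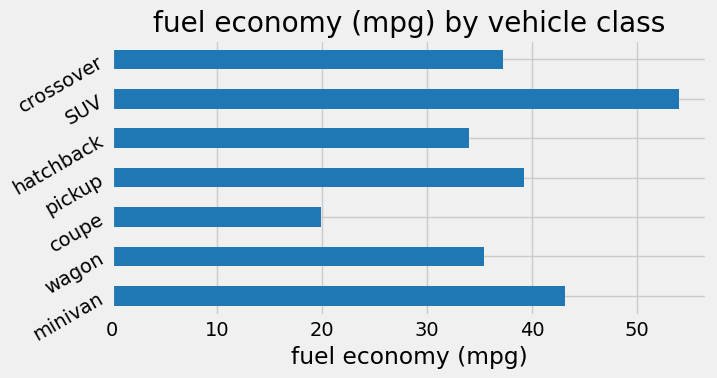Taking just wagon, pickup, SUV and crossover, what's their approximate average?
(35 + 40 + 55 + 35) / 4 ≈ 41.

≈ 41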